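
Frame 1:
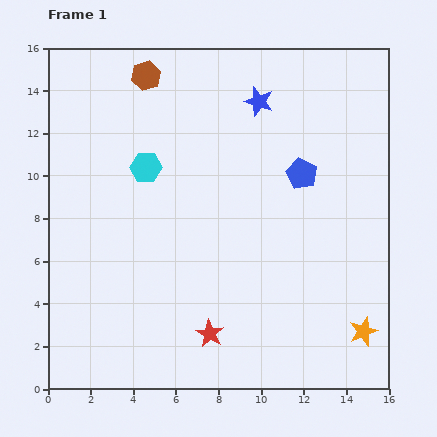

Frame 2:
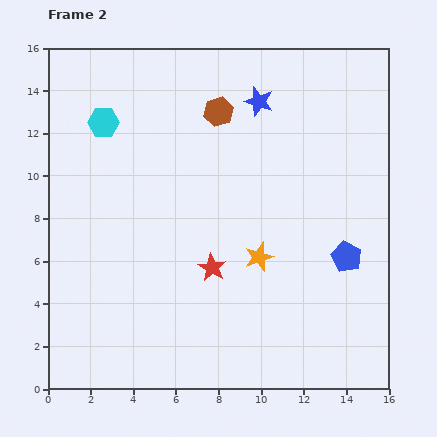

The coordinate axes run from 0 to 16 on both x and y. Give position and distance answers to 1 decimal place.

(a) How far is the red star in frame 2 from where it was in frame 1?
3.1

The red star moved from (7.6, 2.6) to (7.7, 5.7), a distance of √(0.1² + 3.1²) ≈ 3.1.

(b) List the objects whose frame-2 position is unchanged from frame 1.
the blue star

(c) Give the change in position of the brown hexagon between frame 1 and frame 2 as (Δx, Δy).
(3.4, -1.7)

The brown hexagon was at (4.6, 14.7) in frame 1 and (8.0, 13.0) in frame 2.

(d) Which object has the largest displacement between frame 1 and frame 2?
the orange star

(moved 6.0; next 4.4)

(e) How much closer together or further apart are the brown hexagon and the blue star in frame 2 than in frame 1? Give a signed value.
-3.4

Distance in frame 1: 5.4. Distance in frame 2: 2.0.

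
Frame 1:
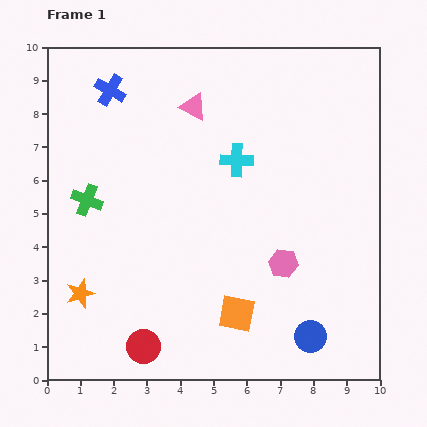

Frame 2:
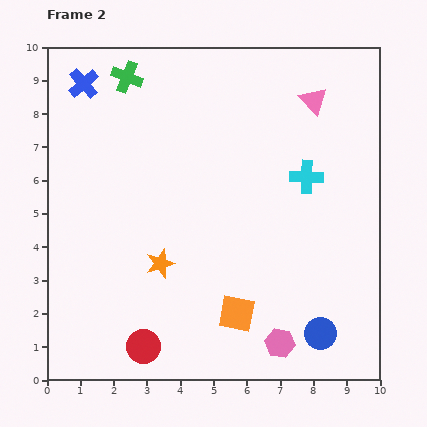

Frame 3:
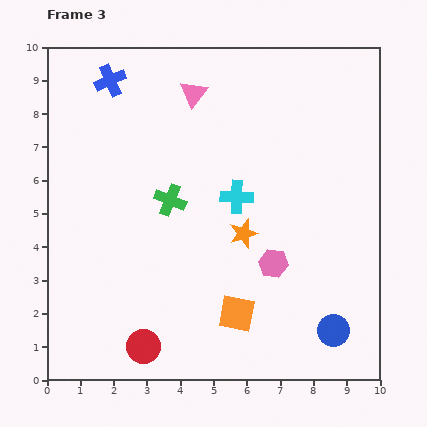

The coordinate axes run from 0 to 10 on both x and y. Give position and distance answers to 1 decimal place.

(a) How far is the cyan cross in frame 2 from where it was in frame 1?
2.2

The cyan cross moved from (5.7, 6.6) to (7.8, 6.1), a distance of √(2.1² + 0.5²) ≈ 2.2.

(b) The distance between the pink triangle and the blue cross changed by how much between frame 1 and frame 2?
+4.4

Distance in frame 1: 2.5. Distance in frame 2: 6.9.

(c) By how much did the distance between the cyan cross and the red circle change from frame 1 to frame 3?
-1.0

Distance in frame 1: 6.3. Distance in frame 3: 5.3.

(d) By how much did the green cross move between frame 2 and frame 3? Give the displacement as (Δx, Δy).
(1.3, -3.7)

The green cross was at (2.4, 9.1) in frame 2 and (3.7, 5.4) in frame 3.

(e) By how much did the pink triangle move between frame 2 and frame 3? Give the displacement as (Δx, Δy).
(-3.6, 0.2)

The pink triangle was at (8.0, 8.4) in frame 2 and (4.4, 8.6) in frame 3.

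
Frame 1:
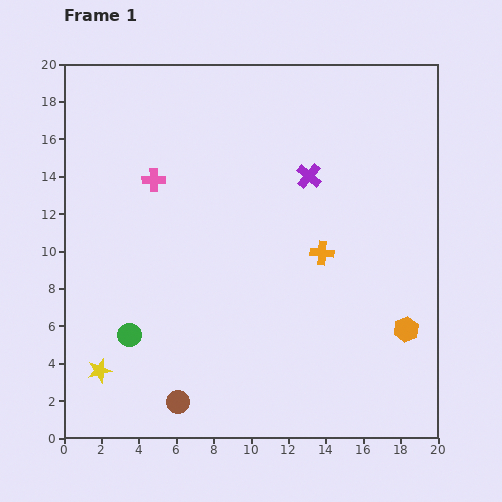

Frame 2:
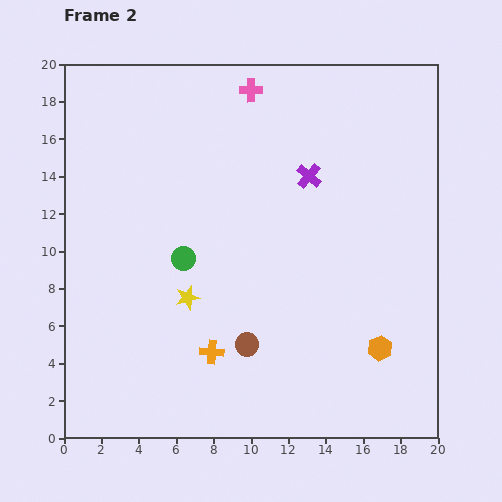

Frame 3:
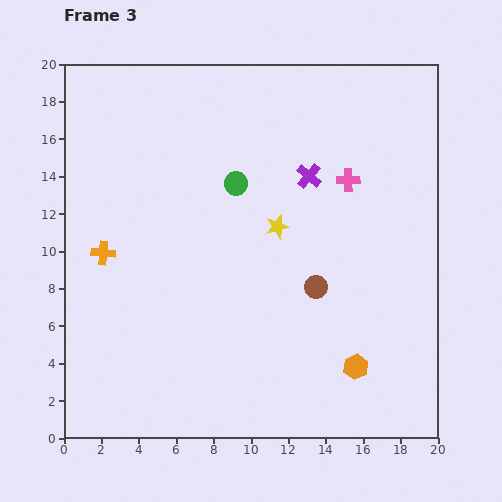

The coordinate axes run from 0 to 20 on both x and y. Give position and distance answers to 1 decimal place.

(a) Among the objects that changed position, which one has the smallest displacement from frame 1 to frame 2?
the orange hexagon

(moved 1.7)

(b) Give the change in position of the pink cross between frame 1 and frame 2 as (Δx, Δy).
(5.2, 4.8)

The pink cross was at (4.8, 13.8) in frame 1 and (10.0, 18.6) in frame 2.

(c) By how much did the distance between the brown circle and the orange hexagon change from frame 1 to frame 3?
-8.0

Distance in frame 1: 12.8. Distance in frame 3: 4.8.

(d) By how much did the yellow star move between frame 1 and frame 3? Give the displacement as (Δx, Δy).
(9.5, 7.7)

The yellow star was at (1.9, 3.6) in frame 1 and (11.4, 11.3) in frame 3.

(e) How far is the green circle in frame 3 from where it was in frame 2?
4.9

The green circle moved from (6.4, 9.6) to (9.2, 13.6), a distance of √(2.8² + 4.0²) ≈ 4.9.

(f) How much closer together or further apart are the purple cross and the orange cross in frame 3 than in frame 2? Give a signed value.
+1.0

Distance in frame 2: 10.7. Distance in frame 3: 11.7.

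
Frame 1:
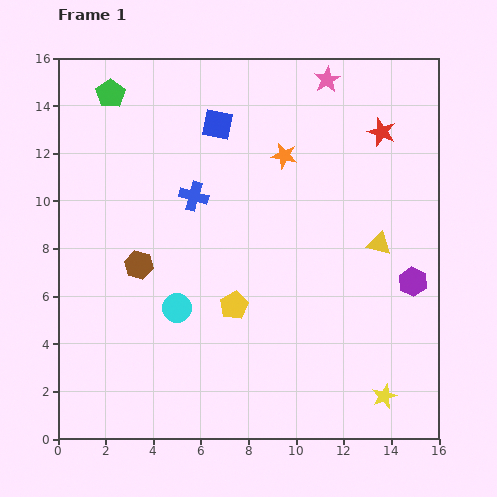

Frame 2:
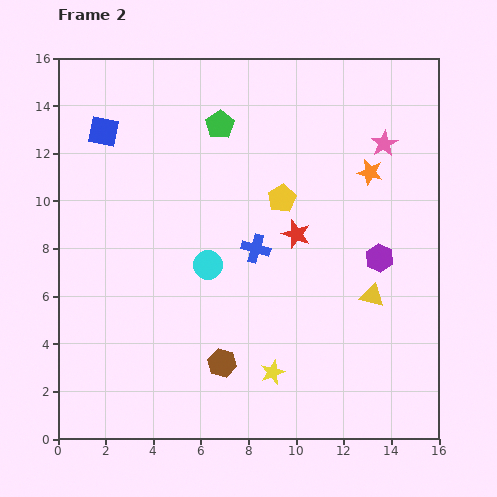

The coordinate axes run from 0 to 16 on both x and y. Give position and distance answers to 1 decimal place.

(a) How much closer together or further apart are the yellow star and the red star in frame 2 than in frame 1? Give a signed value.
-5.2

Distance in frame 1: 11.1. Distance in frame 2: 5.9.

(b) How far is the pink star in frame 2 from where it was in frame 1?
3.6

The pink star moved from (11.3, 15.1) to (13.7, 12.4), a distance of √(2.4² + 2.7²) ≈ 3.6.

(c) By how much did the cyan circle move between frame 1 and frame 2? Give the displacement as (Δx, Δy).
(1.3, 1.8)

The cyan circle was at (5.0, 5.5) in frame 1 and (6.3, 7.3) in frame 2.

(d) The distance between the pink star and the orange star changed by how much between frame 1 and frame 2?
-2.4

Distance in frame 1: 3.7. Distance in frame 2: 1.3.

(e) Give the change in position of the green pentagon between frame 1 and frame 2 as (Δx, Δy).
(4.6, -1.3)

The green pentagon was at (2.2, 14.5) in frame 1 and (6.8, 13.2) in frame 2.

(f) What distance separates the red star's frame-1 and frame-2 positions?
5.6

The red star moved from (13.6, 12.9) to (10.0, 8.6), a distance of √(3.6² + 4.3²) ≈ 5.6.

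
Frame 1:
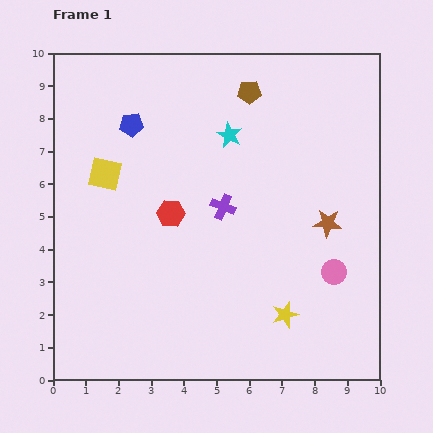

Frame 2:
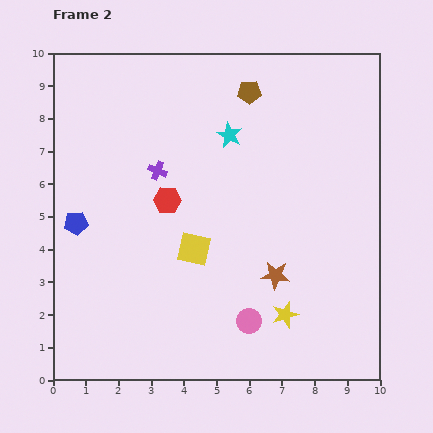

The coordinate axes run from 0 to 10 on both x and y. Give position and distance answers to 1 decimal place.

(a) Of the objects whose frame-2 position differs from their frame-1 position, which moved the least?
the red hexagon

(moved 0.4)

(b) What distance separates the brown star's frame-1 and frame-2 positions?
2.3

The brown star moved from (8.4, 4.8) to (6.8, 3.2), a distance of √(1.6² + 1.6²) ≈ 2.3.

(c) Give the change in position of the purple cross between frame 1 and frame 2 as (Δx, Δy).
(-2.0, 1.1)

The purple cross was at (5.2, 5.3) in frame 1 and (3.2, 6.4) in frame 2.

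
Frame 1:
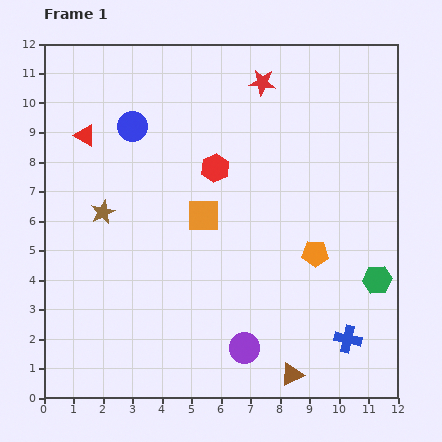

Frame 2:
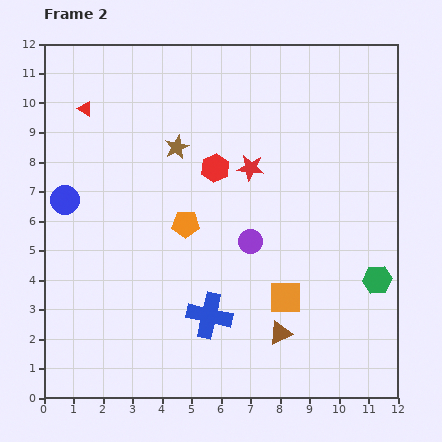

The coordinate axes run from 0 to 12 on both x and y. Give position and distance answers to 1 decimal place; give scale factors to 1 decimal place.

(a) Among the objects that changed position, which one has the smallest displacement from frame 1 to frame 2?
the red triangle

(moved 0.9)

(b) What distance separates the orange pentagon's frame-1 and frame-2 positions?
4.5

The orange pentagon moved from (9.2, 4.9) to (4.8, 5.9), a distance of √(4.4² + 1.0²) ≈ 4.5.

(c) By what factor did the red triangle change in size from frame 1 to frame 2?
0.7×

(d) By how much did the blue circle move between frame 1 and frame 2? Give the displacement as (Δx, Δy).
(-2.3, -2.5)

The blue circle was at (3.0, 9.2) in frame 1 and (0.7, 6.7) in frame 2.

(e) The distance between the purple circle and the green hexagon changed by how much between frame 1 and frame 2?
-0.6

Distance in frame 1: 5.1. Distance in frame 2: 4.5.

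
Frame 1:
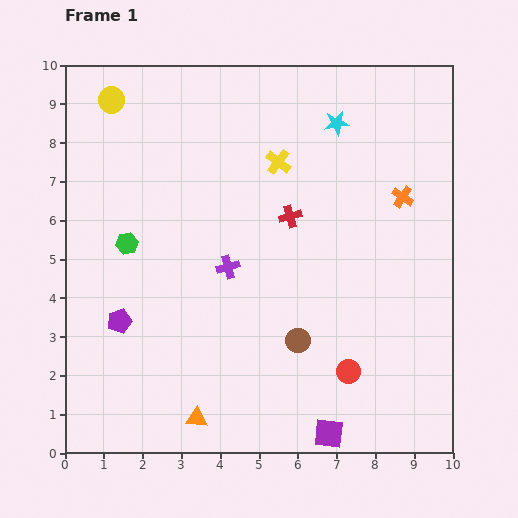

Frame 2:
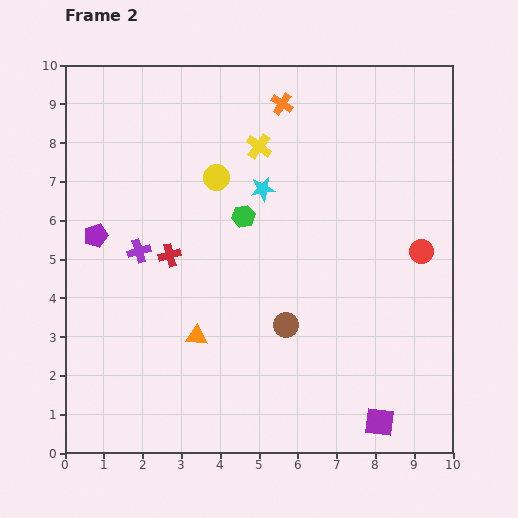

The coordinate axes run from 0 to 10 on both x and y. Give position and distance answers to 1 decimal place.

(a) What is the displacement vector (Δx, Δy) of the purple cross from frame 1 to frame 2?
(-2.3, 0.4)

The purple cross was at (4.2, 4.8) in frame 1 and (1.9, 5.2) in frame 2.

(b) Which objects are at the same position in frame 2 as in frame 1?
none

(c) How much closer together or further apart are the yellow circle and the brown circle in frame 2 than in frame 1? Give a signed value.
-3.6

Distance in frame 1: 7.8. Distance in frame 2: 4.2.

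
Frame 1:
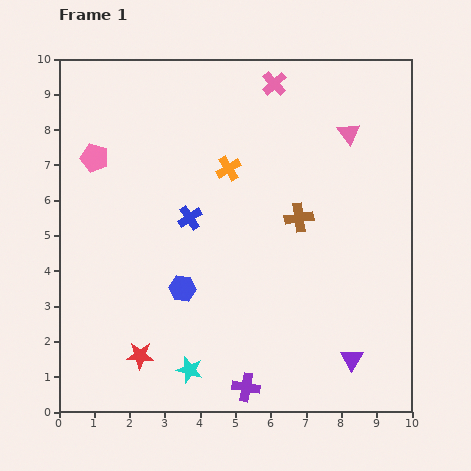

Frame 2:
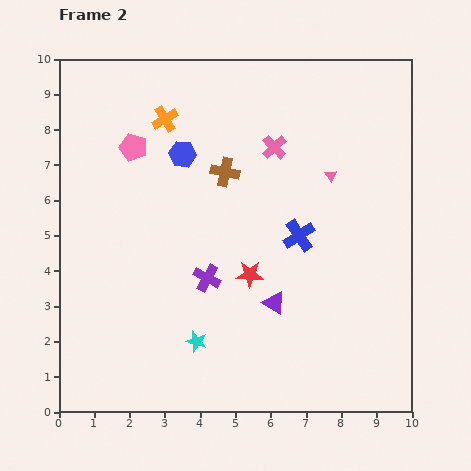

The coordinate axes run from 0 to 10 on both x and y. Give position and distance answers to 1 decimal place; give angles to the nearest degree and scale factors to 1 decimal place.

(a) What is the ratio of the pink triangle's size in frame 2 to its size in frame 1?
0.6×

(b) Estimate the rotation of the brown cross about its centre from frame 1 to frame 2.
19° clockwise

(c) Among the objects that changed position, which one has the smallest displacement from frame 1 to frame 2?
the cyan star

(moved 0.8)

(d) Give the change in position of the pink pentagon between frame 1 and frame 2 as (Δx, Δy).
(1.1, 0.3)

The pink pentagon was at (1.0, 7.2) in frame 1 and (2.1, 7.5) in frame 2.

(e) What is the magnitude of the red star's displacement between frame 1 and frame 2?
3.9

The red star moved from (2.3, 1.6) to (5.4, 3.9), a distance of √(3.1² + 2.3²) ≈ 3.9.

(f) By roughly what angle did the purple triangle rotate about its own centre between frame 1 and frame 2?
30° counter-clockwise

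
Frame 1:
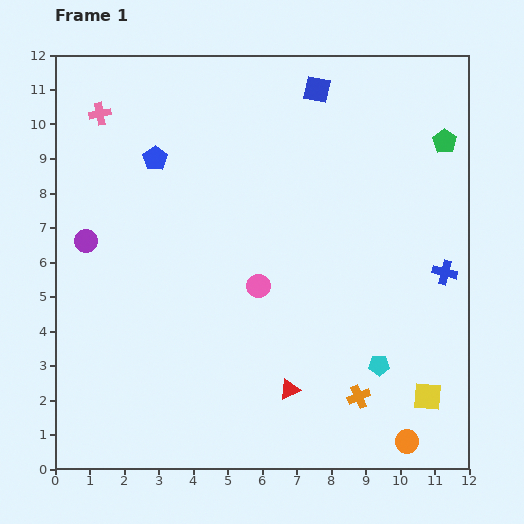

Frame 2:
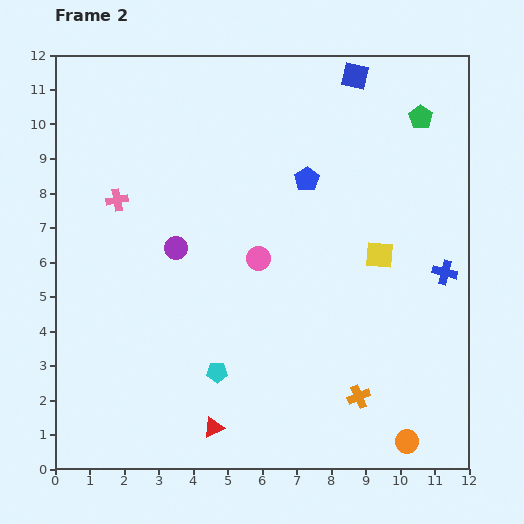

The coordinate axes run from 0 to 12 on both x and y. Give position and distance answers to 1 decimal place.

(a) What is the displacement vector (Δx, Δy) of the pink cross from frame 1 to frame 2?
(0.5, -2.5)

The pink cross was at (1.3, 10.3) in frame 1 and (1.8, 7.8) in frame 2.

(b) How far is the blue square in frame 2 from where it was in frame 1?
1.2

The blue square moved from (7.6, 11.0) to (8.7, 11.4), a distance of √(1.1² + 0.4²) ≈ 1.2.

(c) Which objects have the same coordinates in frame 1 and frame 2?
the orange cross, the blue cross, the orange circle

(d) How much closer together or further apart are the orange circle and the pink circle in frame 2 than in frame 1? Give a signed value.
+0.6

Distance in frame 1: 6.2. Distance in frame 2: 6.8.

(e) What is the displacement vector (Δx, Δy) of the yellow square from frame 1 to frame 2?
(-1.4, 4.1)

The yellow square was at (10.8, 2.1) in frame 1 and (9.4, 6.2) in frame 2.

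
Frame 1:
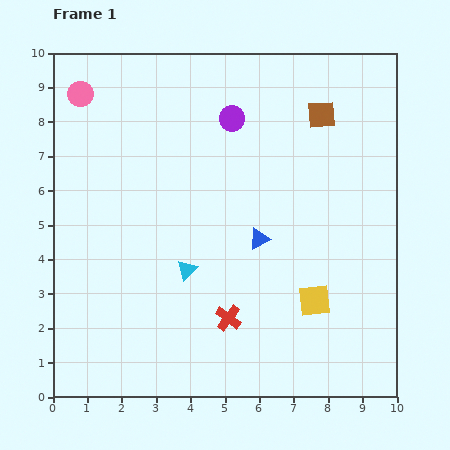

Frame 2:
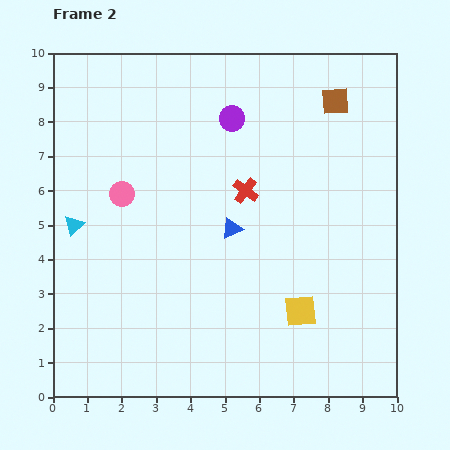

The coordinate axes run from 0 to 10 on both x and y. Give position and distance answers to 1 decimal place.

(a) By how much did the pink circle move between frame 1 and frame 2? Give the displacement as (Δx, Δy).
(1.2, -2.9)

The pink circle was at (0.8, 8.8) in frame 1 and (2.0, 5.9) in frame 2.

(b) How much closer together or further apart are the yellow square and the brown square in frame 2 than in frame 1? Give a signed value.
+0.8

Distance in frame 1: 5.4. Distance in frame 2: 6.2.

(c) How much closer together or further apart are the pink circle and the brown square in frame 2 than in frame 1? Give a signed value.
-0.2

Distance in frame 1: 7.0. Distance in frame 2: 6.8.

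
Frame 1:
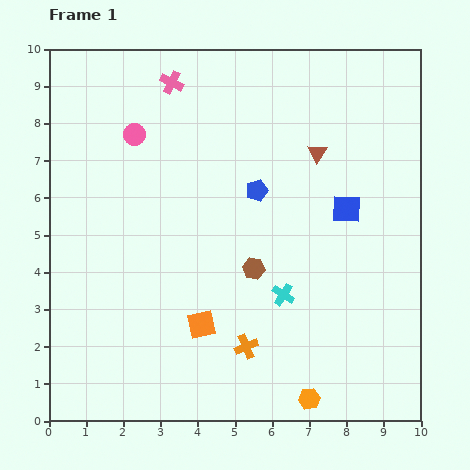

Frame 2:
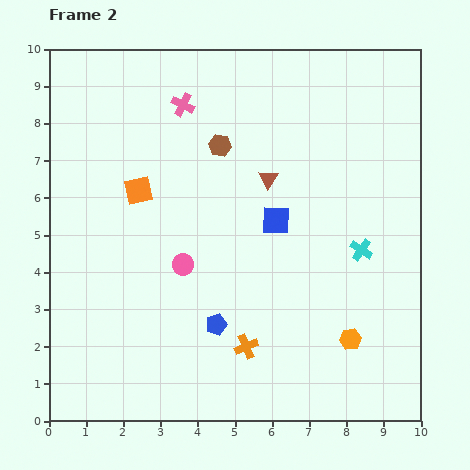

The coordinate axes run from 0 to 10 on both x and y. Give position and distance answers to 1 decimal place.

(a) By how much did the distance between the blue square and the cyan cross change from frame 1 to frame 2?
-0.5

Distance in frame 1: 2.9. Distance in frame 2: 2.4.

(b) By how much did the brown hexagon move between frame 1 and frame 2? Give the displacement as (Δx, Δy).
(-0.9, 3.3)

The brown hexagon was at (5.5, 4.1) in frame 1 and (4.6, 7.4) in frame 2.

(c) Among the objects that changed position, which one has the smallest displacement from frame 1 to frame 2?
the pink cross

(moved 0.7)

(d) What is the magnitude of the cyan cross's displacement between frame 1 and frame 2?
2.4

The cyan cross moved from (6.3, 3.4) to (8.4, 4.6), a distance of √(2.1² + 1.2²) ≈ 2.4.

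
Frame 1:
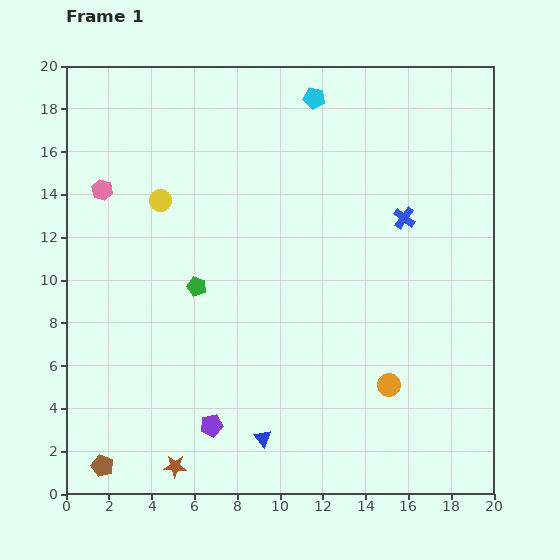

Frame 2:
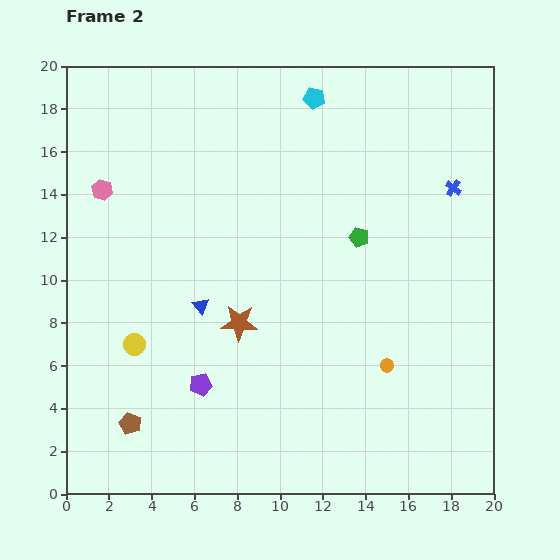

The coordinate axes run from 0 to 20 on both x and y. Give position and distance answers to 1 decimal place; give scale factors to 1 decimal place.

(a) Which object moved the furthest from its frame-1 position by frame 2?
the green pentagon

(moved 7.9; next 7.3)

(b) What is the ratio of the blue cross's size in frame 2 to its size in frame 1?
0.7×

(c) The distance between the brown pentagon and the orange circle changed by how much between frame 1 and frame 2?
-1.6

Distance in frame 1: 13.9. Distance in frame 2: 12.3.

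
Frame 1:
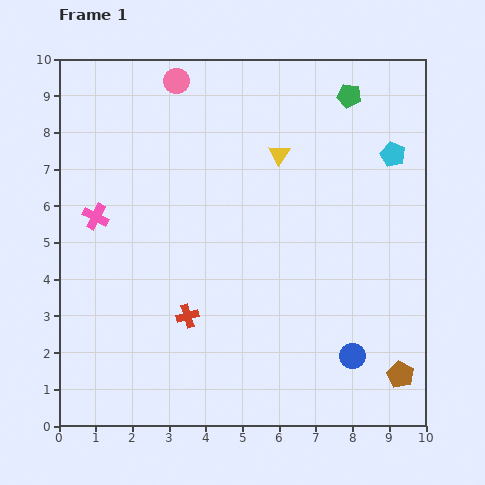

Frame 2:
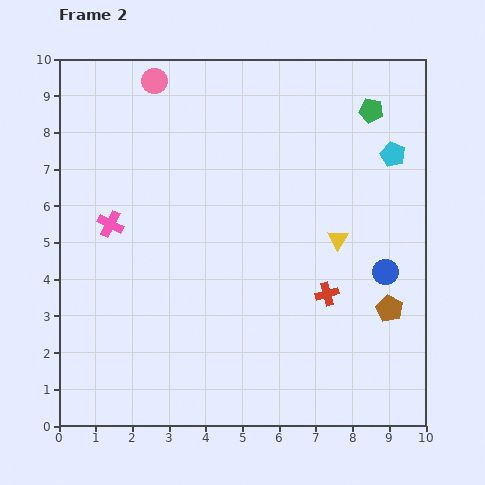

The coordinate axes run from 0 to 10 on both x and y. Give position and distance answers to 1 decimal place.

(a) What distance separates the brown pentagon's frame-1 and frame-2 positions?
1.8

The brown pentagon moved from (9.3, 1.4) to (9.0, 3.2), a distance of √(0.3² + 1.8²) ≈ 1.8.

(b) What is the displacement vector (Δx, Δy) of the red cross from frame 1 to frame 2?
(3.8, 0.6)

The red cross was at (3.5, 3.0) in frame 1 and (7.3, 3.6) in frame 2.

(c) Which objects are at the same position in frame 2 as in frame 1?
the cyan pentagon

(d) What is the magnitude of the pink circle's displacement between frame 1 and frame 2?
0.6

The pink circle moved from (3.2, 9.4) to (2.6, 9.4), a distance of √(0.6² + 0.0²) ≈ 0.6.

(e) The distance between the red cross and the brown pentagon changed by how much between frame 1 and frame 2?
-4.3

Distance in frame 1: 6.0. Distance in frame 2: 1.7.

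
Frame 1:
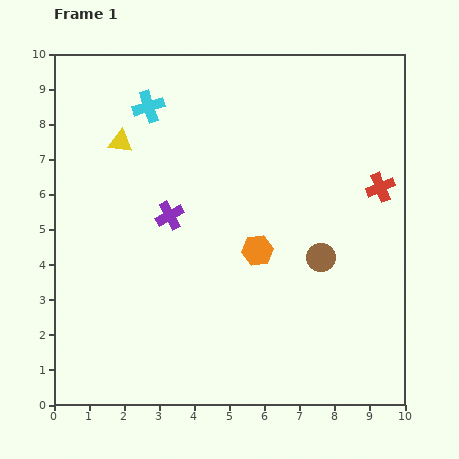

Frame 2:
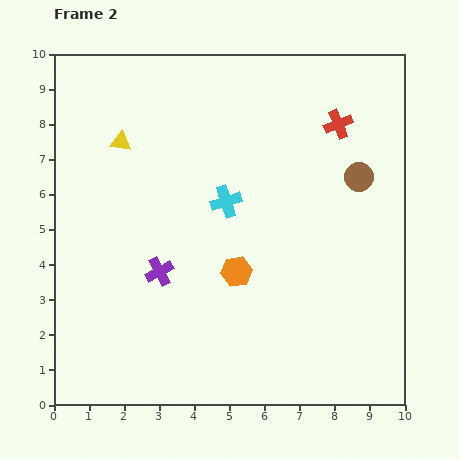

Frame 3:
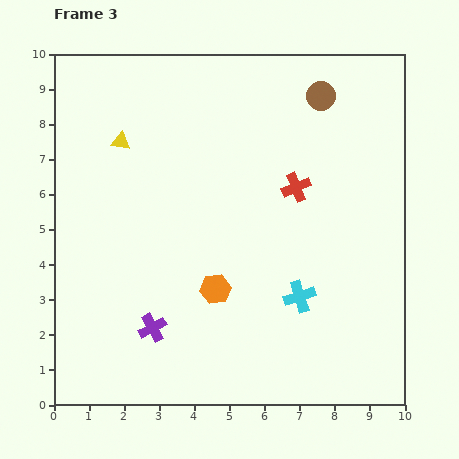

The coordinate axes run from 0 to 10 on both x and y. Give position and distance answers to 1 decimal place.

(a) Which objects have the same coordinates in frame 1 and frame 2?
the yellow triangle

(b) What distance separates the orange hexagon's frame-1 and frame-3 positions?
1.6

The orange hexagon moved from (5.8, 4.4) to (4.6, 3.3), a distance of √(1.2² + 1.1²) ≈ 1.6.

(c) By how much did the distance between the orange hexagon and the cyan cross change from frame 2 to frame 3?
+0.4

Distance in frame 2: 2.0. Distance in frame 3: 2.4.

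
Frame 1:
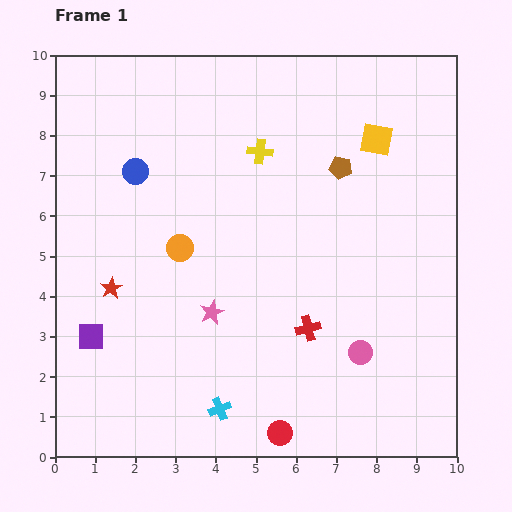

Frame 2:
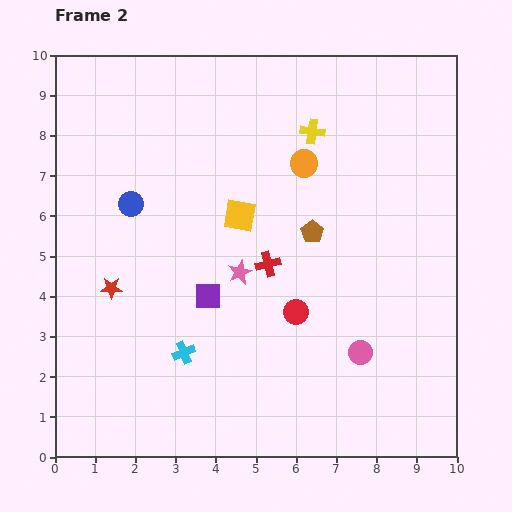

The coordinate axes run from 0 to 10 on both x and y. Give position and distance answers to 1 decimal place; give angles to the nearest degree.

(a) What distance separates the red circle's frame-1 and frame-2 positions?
3.0

The red circle moved from (5.6, 0.6) to (6.0, 3.6), a distance of √(0.4² + 3.0²) ≈ 3.0.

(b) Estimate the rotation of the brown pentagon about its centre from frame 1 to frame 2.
26° clockwise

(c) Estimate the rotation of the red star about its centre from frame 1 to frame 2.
31° clockwise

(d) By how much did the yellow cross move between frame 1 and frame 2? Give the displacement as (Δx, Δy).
(1.3, 0.5)

The yellow cross was at (5.1, 7.6) in frame 1 and (6.4, 8.1) in frame 2.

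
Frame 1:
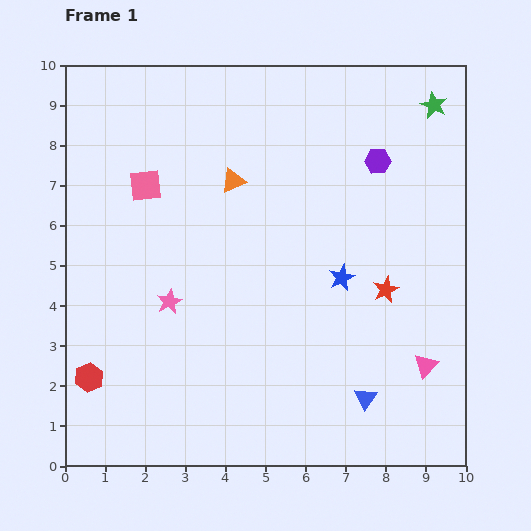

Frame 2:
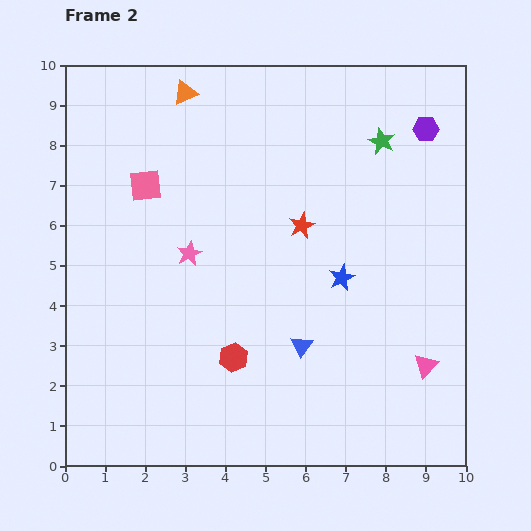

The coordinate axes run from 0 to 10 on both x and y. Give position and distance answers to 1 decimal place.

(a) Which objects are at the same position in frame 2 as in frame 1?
the pink triangle, the pink square, the blue star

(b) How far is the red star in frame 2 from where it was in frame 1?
2.6

The red star moved from (8.0, 4.4) to (5.9, 6.0), a distance of √(2.1² + 1.6²) ≈ 2.6.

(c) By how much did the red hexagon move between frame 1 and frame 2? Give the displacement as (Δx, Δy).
(3.6, 0.5)

The red hexagon was at (0.6, 2.2) in frame 1 and (4.2, 2.7) in frame 2.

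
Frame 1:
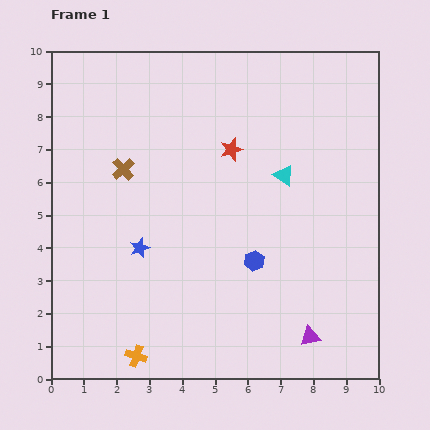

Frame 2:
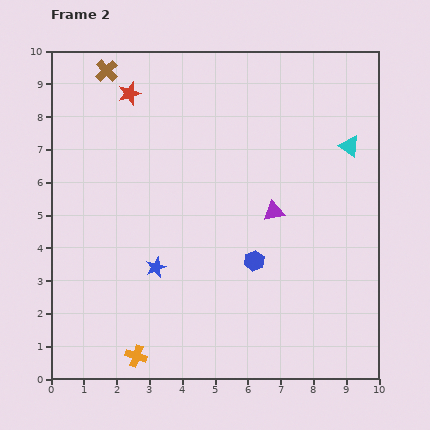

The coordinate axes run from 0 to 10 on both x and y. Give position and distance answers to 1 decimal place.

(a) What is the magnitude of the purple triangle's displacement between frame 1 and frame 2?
4.0

The purple triangle moved from (7.9, 1.3) to (6.8, 5.1), a distance of √(1.1² + 3.8²) ≈ 4.0.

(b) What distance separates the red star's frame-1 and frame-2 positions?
3.5

The red star moved from (5.5, 7.0) to (2.4, 8.7), a distance of √(3.1² + 1.7²) ≈ 3.5.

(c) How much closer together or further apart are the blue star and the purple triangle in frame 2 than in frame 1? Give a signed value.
-1.9

Distance in frame 1: 5.9. Distance in frame 2: 4.0.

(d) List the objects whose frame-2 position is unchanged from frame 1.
the blue hexagon, the orange cross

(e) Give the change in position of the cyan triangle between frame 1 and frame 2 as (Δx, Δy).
(2.0, 0.9)

The cyan triangle was at (7.1, 6.2) in frame 1 and (9.1, 7.1) in frame 2.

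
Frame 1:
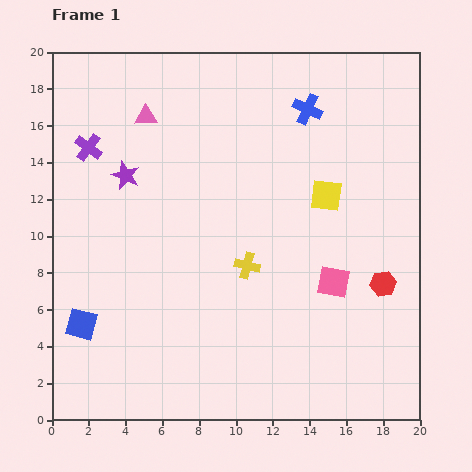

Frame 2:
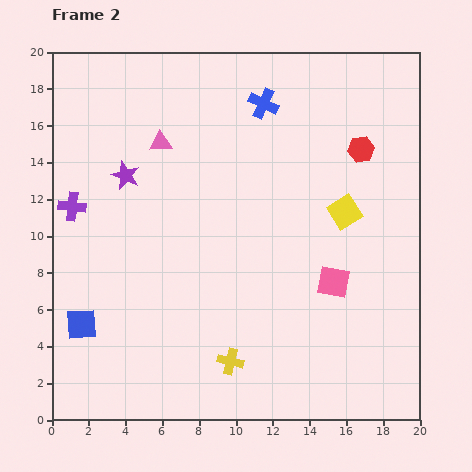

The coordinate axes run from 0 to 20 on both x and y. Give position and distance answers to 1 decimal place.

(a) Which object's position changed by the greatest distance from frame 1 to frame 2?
the red hexagon

(moved 7.4; next 5.3)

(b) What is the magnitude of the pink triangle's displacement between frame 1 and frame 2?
1.6

The pink triangle moved from (5.1, 16.5) to (5.9, 15.1), a distance of √(0.8² + 1.4²) ≈ 1.6.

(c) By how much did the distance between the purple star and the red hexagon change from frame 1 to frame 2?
-2.3

Distance in frame 1: 15.2. Distance in frame 2: 12.9.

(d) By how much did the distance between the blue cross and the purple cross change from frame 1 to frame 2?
-0.3

Distance in frame 1: 12.1. Distance in frame 2: 11.8.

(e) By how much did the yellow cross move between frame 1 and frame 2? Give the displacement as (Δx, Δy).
(-0.9, -5.2)

The yellow cross was at (10.6, 8.4) in frame 1 and (9.7, 3.2) in frame 2.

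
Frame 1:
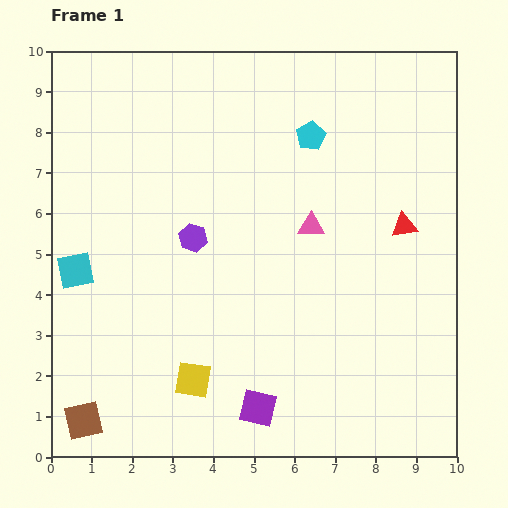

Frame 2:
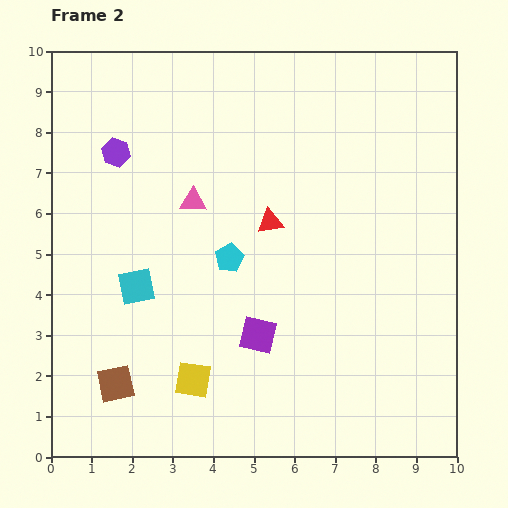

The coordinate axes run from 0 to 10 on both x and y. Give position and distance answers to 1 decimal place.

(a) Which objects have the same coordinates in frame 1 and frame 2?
the yellow square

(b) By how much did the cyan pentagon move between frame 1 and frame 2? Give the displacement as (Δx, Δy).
(-2.0, -3.0)

The cyan pentagon was at (6.4, 7.9) in frame 1 and (4.4, 4.9) in frame 2.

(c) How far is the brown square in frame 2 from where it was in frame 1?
1.2

The brown square moved from (0.8, 0.9) to (1.6, 1.8), a distance of √(0.8² + 0.9²) ≈ 1.2.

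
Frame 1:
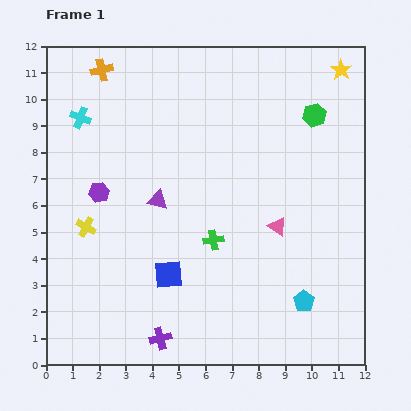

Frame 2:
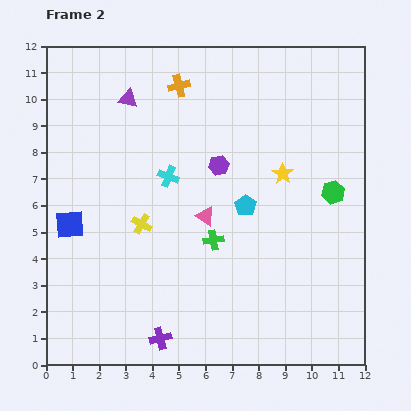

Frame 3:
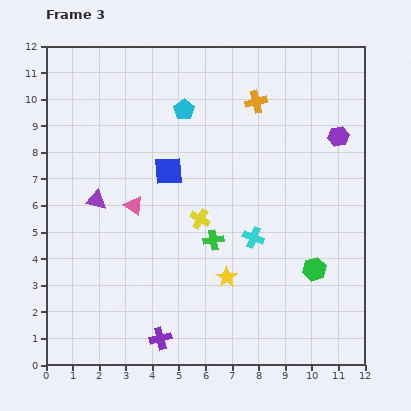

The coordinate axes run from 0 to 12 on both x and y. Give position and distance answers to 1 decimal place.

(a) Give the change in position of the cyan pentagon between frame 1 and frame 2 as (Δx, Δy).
(-2.2, 3.6)

The cyan pentagon was at (9.7, 2.4) in frame 1 and (7.5, 6.0) in frame 2.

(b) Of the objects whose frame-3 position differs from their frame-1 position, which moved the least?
the purple triangle

(moved 2.3)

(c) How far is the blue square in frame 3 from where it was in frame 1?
3.9

The blue square moved from (4.6, 3.4) to (4.6, 7.3), a distance of √(0.0² + 3.9²) ≈ 3.9.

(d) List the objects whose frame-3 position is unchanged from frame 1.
the green cross, the purple cross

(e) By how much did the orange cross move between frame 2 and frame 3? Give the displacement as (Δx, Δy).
(2.9, -0.6)

The orange cross was at (5.0, 10.5) in frame 2 and (7.9, 9.9) in frame 3.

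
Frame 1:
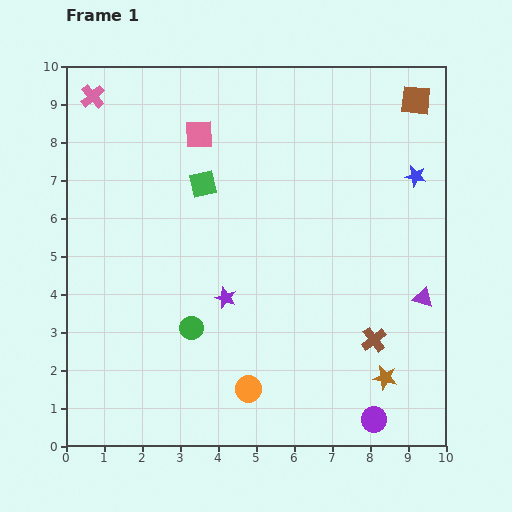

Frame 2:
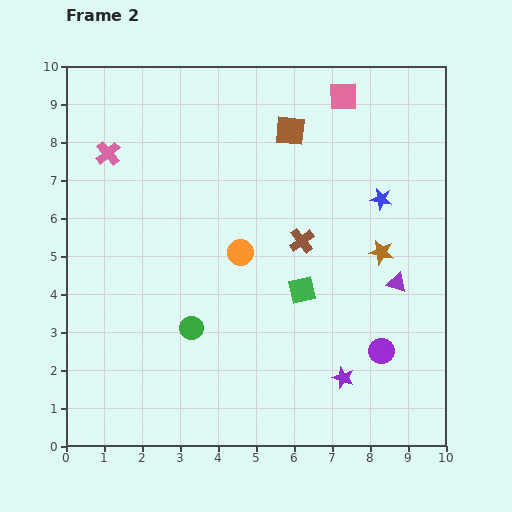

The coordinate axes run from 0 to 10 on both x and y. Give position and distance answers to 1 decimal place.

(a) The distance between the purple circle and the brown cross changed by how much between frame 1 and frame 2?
+1.5

Distance in frame 1: 2.1. Distance in frame 2: 3.6.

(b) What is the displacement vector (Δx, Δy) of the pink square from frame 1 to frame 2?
(3.8, 1.0)

The pink square was at (3.5, 8.2) in frame 1 and (7.3, 9.2) in frame 2.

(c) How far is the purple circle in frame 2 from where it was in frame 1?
1.8

The purple circle moved from (8.1, 0.7) to (8.3, 2.5), a distance of √(0.2² + 1.8²) ≈ 1.8.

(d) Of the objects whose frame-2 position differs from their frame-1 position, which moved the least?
the purple triangle

(moved 0.8)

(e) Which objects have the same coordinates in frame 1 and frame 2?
the green circle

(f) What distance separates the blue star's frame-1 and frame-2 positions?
1.1

The blue star moved from (9.2, 7.1) to (8.3, 6.5), a distance of √(0.9² + 0.6²) ≈ 1.1.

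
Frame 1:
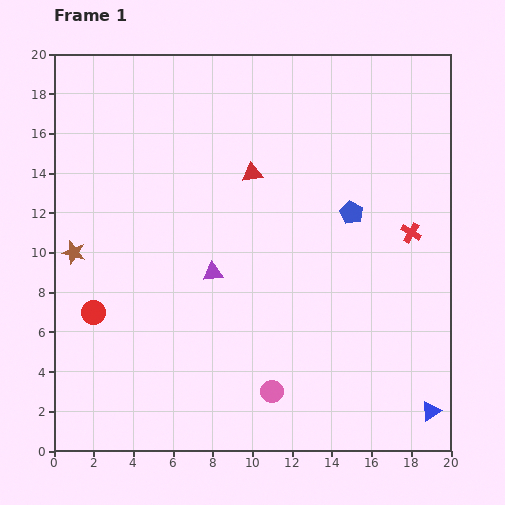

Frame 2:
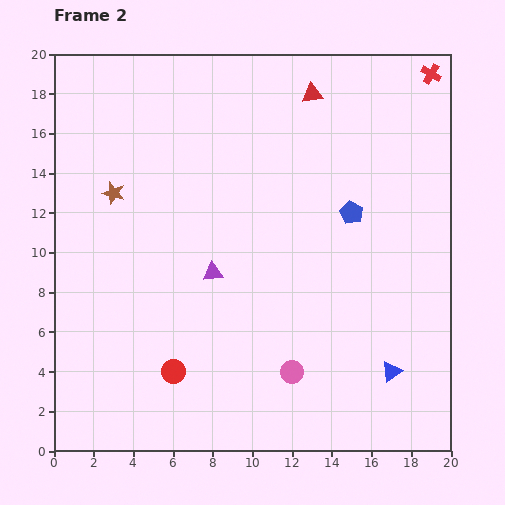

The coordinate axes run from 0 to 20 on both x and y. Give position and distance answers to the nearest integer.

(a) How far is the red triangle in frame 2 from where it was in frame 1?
5

The red triangle moved from (10, 14) to (13, 18), a distance of √(3² + 4²) ≈ 5.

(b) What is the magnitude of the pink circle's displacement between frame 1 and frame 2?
1

The pink circle moved from (11, 3) to (12, 4), a distance of √(1² + 1²) ≈ 1.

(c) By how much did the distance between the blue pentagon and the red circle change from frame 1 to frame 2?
-2

Distance in frame 1: 14. Distance in frame 2: 12.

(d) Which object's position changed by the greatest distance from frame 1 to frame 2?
the red cross

(moved 8; next 5)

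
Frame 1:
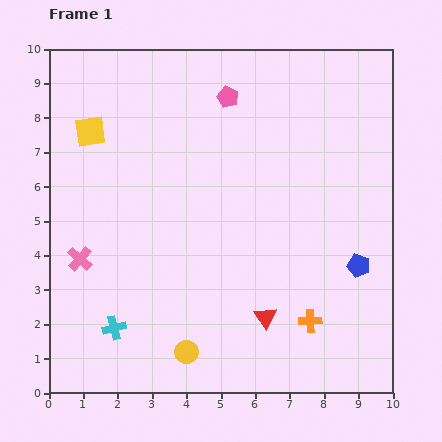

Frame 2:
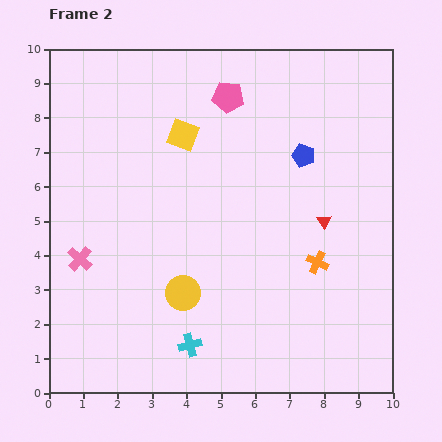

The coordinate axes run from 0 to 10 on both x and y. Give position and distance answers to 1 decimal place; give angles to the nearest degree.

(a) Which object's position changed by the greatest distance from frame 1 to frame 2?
the blue pentagon

(moved 3.6; next 3.3)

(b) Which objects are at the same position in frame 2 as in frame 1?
the pink cross, the pink pentagon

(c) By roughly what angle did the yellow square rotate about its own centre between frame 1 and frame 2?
28° clockwise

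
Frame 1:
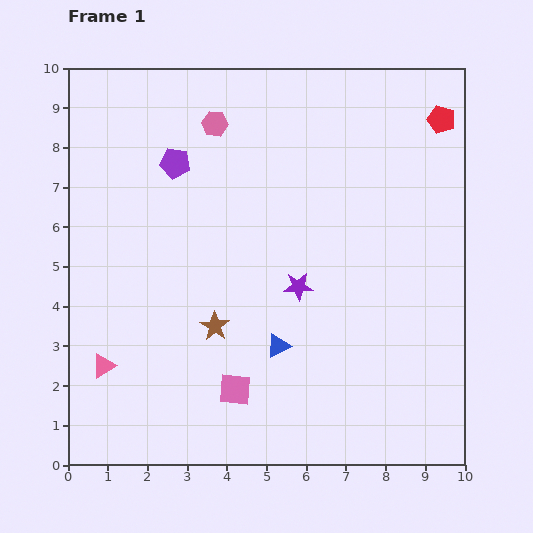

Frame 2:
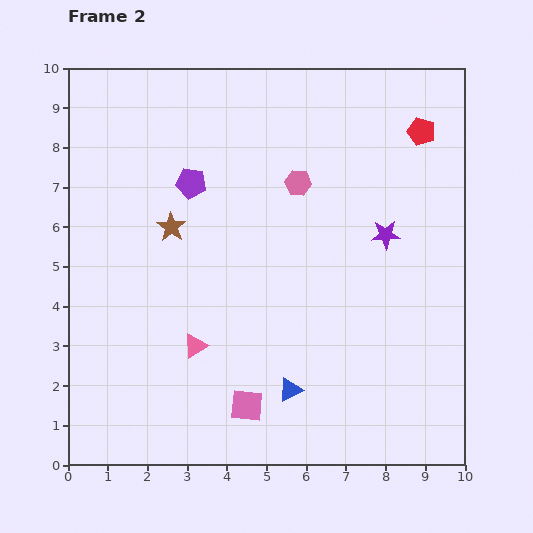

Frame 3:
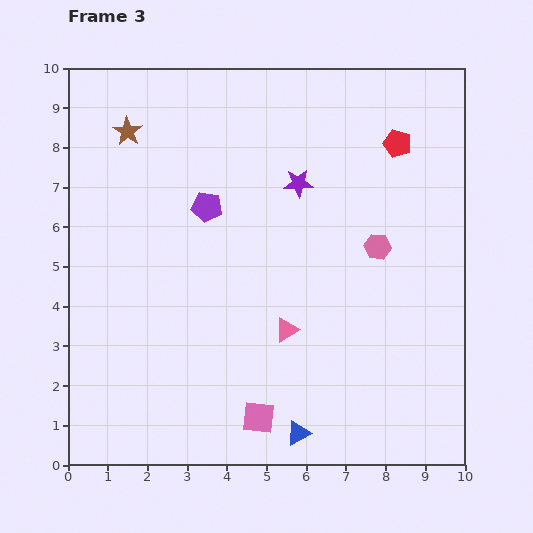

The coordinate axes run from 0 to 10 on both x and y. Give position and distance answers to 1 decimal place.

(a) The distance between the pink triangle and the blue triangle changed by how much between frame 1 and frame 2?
-1.8

Distance in frame 1: 4.4. Distance in frame 2: 2.6.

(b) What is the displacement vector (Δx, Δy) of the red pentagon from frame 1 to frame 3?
(-1.1, -0.6)

The red pentagon was at (9.4, 8.7) in frame 1 and (8.3, 8.1) in frame 3.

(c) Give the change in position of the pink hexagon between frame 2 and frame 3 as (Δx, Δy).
(2.0, -1.6)

The pink hexagon was at (5.8, 7.1) in frame 2 and (7.8, 5.5) in frame 3.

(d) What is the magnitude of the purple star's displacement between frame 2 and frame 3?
2.6

The purple star moved from (8.0, 5.8) to (5.8, 7.1), a distance of √(2.2² + 1.3²) ≈ 2.6.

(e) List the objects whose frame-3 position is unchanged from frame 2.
none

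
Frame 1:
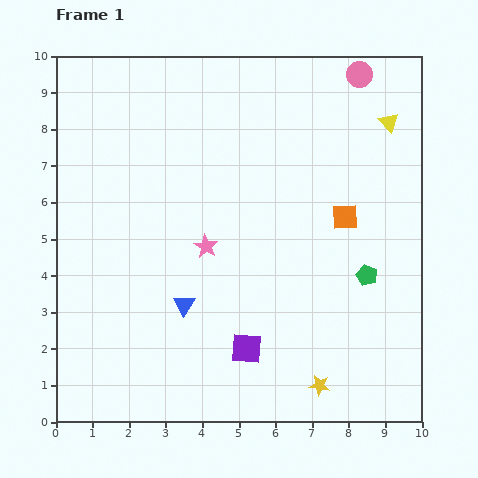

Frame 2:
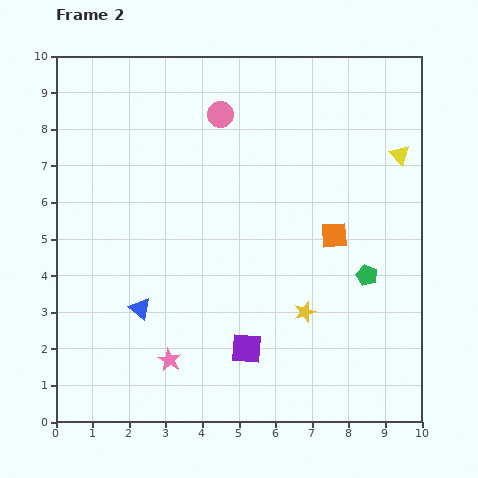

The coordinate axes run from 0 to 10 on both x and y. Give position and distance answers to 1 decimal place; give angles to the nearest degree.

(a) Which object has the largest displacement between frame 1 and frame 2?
the pink circle

(moved 4.0; next 3.3)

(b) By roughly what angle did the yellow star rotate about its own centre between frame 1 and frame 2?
27° counter-clockwise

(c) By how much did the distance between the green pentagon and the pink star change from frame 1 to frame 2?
+1.4

Distance in frame 1: 4.5. Distance in frame 2: 5.9.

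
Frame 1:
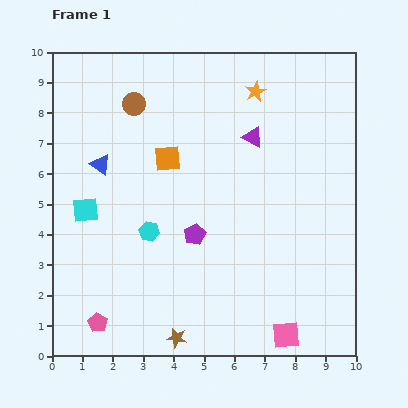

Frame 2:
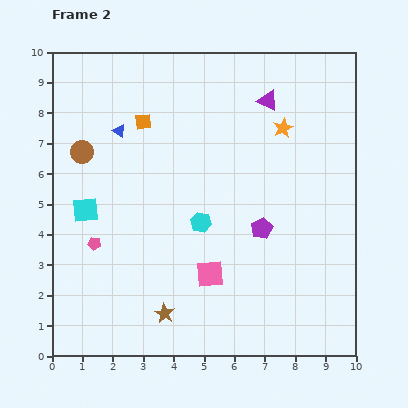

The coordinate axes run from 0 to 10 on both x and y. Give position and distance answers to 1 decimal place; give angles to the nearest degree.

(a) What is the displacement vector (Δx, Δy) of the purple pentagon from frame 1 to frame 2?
(2.2, 0.2)

The purple pentagon was at (4.7, 4.0) in frame 1 and (6.9, 4.2) in frame 2.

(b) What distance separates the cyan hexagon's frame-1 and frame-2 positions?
1.7

The cyan hexagon moved from (3.2, 4.1) to (4.9, 4.4), a distance of √(1.7² + 0.3²) ≈ 1.7.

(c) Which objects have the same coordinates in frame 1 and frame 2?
the cyan square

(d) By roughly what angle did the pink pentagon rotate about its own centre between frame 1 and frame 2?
19° counter-clockwise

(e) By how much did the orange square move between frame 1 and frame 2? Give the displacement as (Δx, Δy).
(-0.8, 1.2)

The orange square was at (3.8, 6.5) in frame 1 and (3.0, 7.7) in frame 2.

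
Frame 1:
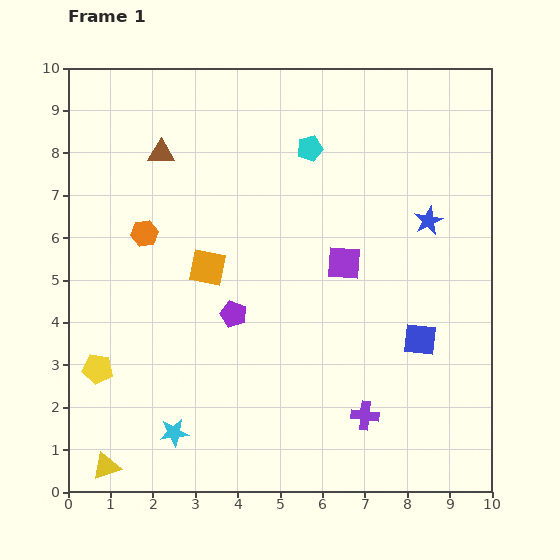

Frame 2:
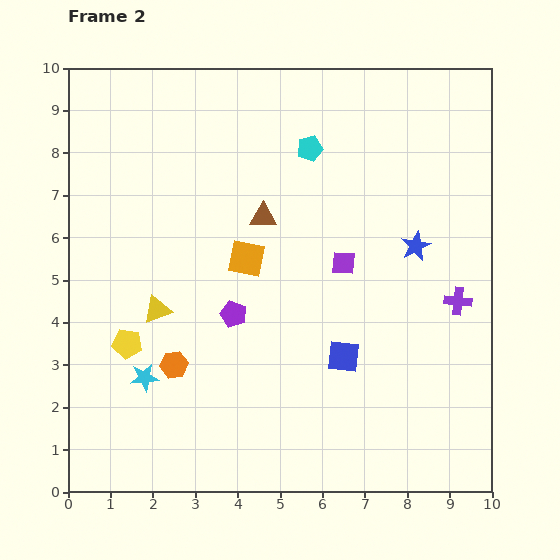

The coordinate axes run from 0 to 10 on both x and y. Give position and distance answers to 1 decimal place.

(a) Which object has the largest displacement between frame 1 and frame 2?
the yellow triangle

(moved 3.9; next 3.5)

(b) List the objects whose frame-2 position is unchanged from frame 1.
the cyan pentagon, the purple square, the purple pentagon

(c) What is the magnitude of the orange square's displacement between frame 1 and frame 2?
0.9

The orange square moved from (3.3, 5.3) to (4.2, 5.5), a distance of √(0.9² + 0.2²) ≈ 0.9.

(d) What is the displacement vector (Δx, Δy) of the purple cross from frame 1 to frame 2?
(2.2, 2.7)

The purple cross was at (7.0, 1.8) in frame 1 and (9.2, 4.5) in frame 2.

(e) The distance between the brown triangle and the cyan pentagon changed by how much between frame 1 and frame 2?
-1.6

Distance in frame 1: 3.5. Distance in frame 2: 1.9.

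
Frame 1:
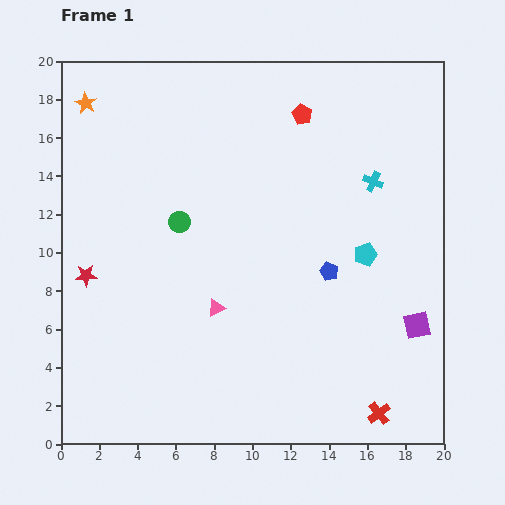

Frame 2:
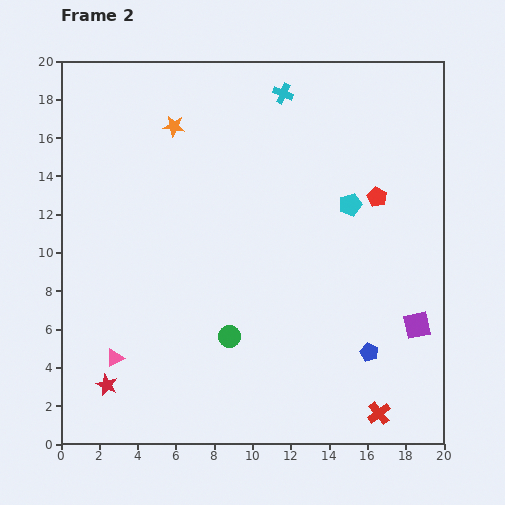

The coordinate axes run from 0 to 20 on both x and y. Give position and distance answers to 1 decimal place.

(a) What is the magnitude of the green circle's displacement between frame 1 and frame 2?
6.5

The green circle moved from (6.2, 11.6) to (8.8, 5.6), a distance of √(2.6² + 6.0²) ≈ 6.5.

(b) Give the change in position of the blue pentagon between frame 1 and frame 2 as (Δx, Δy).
(2.1, -4.2)

The blue pentagon was at (14.0, 9.0) in frame 1 and (16.1, 4.8) in frame 2.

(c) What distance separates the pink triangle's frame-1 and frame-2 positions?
5.9

The pink triangle moved from (8.1, 7.1) to (2.8, 4.5), a distance of √(5.3² + 2.6²) ≈ 5.9.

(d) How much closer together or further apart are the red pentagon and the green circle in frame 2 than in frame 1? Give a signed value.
+2.1

Distance in frame 1: 8.5. Distance in frame 2: 10.6.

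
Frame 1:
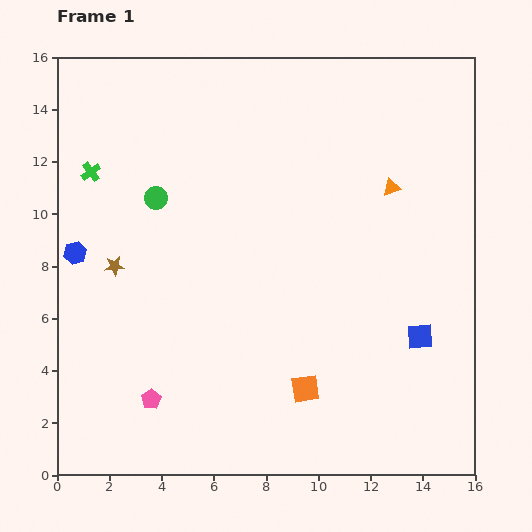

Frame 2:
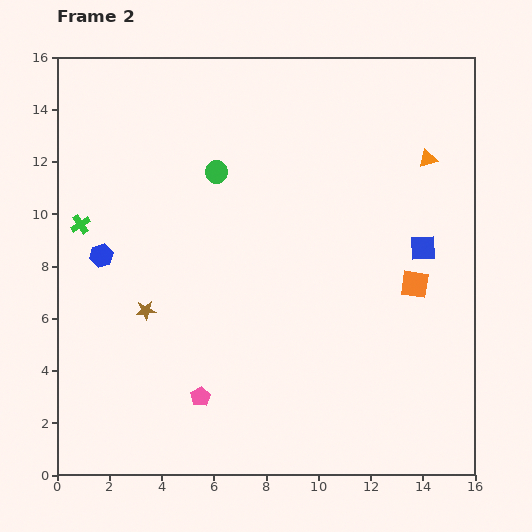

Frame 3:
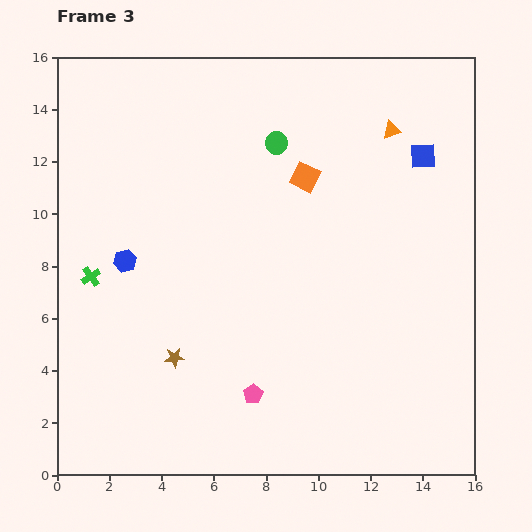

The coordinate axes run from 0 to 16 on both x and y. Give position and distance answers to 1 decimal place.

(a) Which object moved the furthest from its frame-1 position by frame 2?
the orange square

(moved 5.8; next 3.4)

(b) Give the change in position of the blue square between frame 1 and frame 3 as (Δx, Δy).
(0.1, 6.9)

The blue square was at (13.9, 5.3) in frame 1 and (14.0, 12.2) in frame 3.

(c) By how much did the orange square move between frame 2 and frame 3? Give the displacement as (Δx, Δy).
(-4.2, 4.1)

The orange square was at (13.7, 7.3) in frame 2 and (9.5, 11.4) in frame 3.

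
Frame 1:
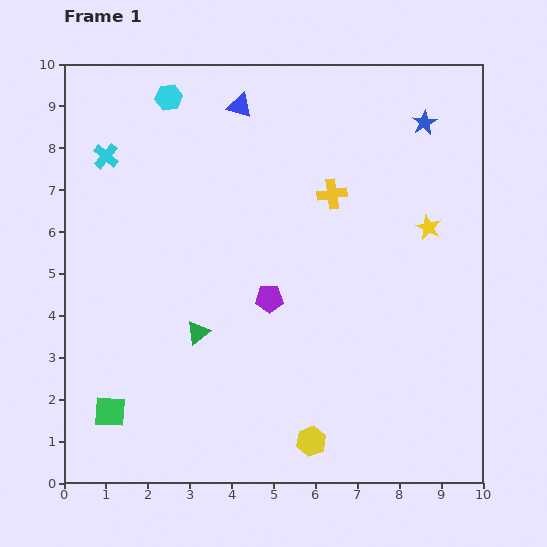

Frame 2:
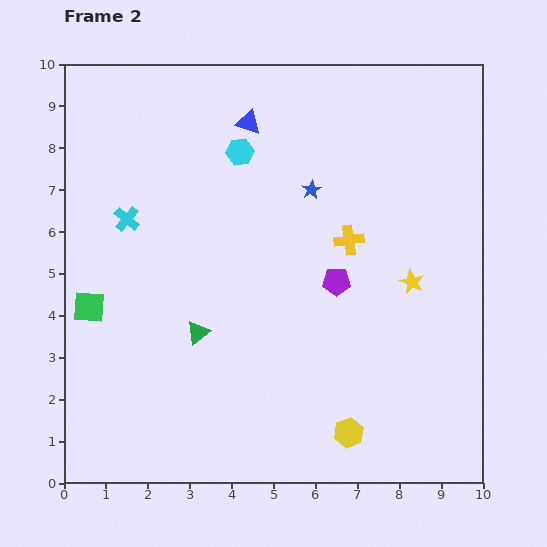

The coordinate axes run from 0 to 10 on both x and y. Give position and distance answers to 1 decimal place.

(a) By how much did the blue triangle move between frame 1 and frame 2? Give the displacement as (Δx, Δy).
(0.2, -0.4)

The blue triangle was at (4.2, 9.0) in frame 1 and (4.4, 8.6) in frame 2.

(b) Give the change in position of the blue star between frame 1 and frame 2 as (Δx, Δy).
(-2.7, -1.6)

The blue star was at (8.6, 8.6) in frame 1 and (5.9, 7.0) in frame 2.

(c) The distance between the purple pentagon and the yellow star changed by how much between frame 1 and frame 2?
-2.4

Distance in frame 1: 4.2. Distance in frame 2: 1.8.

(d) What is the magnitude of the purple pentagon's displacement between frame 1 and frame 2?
1.6

The purple pentagon moved from (4.9, 4.4) to (6.5, 4.8), a distance of √(1.6² + 0.4²) ≈ 1.6.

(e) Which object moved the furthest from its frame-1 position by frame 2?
the blue star

(moved 3.1; next 2.5)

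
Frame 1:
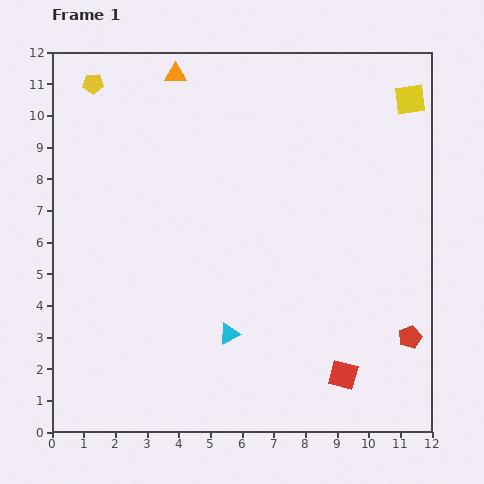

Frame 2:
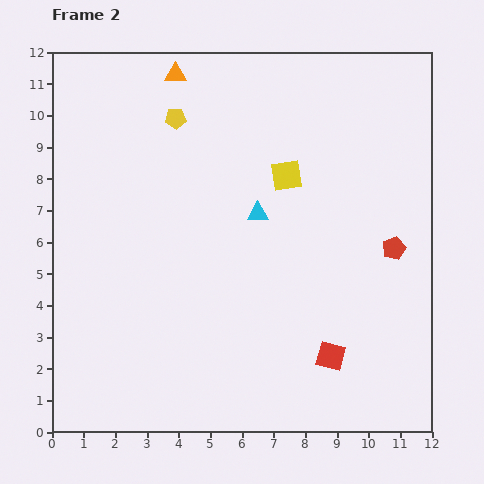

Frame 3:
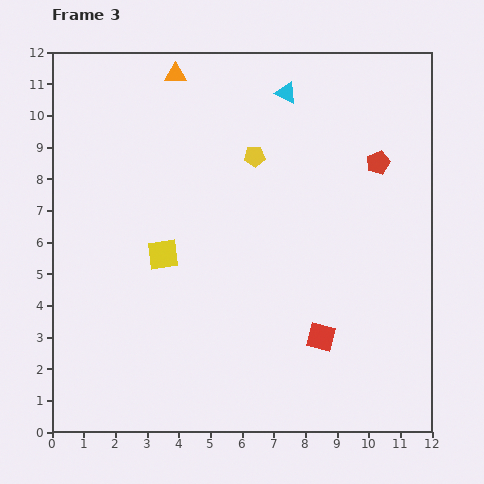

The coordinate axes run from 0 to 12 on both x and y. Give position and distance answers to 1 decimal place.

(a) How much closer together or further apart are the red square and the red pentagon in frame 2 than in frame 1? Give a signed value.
+1.5

Distance in frame 1: 2.4. Distance in frame 2: 3.9.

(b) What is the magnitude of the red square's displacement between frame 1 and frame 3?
1.4

The red square moved from (9.2, 1.8) to (8.5, 3.0), a distance of √(0.7² + 1.2²) ≈ 1.4.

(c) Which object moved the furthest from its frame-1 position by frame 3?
the yellow square

(moved 9.2; next 7.8)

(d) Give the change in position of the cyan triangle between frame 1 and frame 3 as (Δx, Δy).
(1.8, 7.6)

The cyan triangle was at (5.6, 3.1) in frame 1 and (7.4, 10.7) in frame 3.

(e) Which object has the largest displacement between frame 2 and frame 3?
the yellow square

(moved 4.6; next 3.9)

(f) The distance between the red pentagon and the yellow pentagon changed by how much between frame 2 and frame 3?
-4.1

Distance in frame 2: 8.0. Distance in frame 3: 3.9.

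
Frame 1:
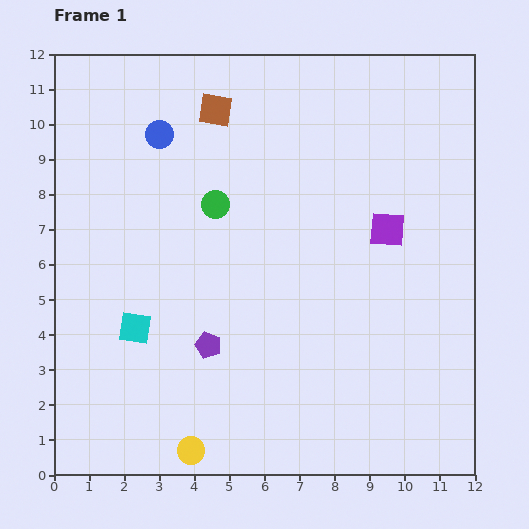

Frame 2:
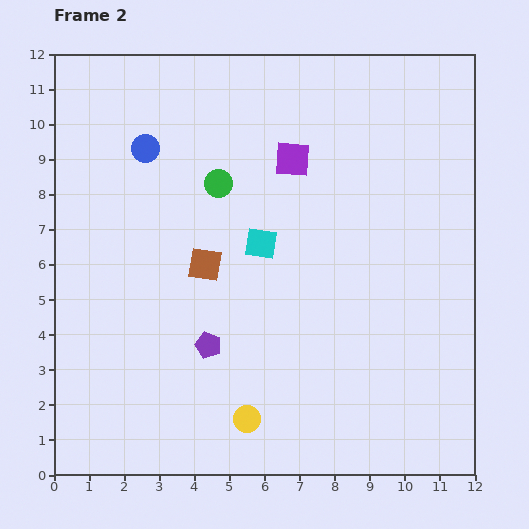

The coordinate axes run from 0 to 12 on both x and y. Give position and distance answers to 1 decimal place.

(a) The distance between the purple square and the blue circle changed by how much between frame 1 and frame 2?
-2.8

Distance in frame 1: 7.0. Distance in frame 2: 4.2.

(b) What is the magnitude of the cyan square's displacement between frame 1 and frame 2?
4.3

The cyan square moved from (2.3, 4.2) to (5.9, 6.6), a distance of √(3.6² + 2.4²) ≈ 4.3.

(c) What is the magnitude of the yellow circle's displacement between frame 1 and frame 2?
1.8

The yellow circle moved from (3.9, 0.7) to (5.5, 1.6), a distance of √(1.6² + 0.9²) ≈ 1.8.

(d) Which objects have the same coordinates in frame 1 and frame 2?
the purple pentagon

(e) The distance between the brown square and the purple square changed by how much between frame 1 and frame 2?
-2.1

Distance in frame 1: 6.0. Distance in frame 2: 3.9.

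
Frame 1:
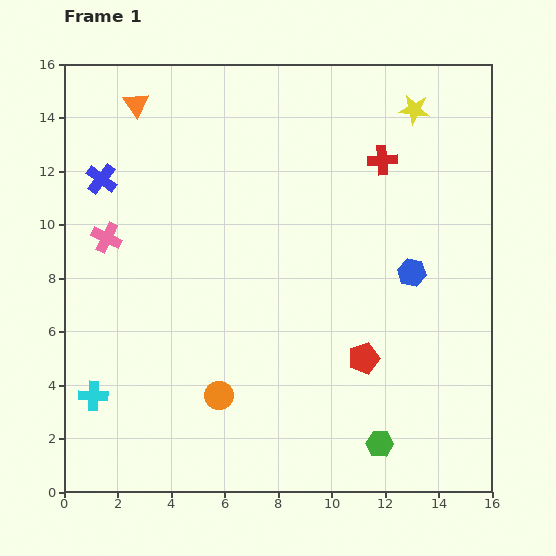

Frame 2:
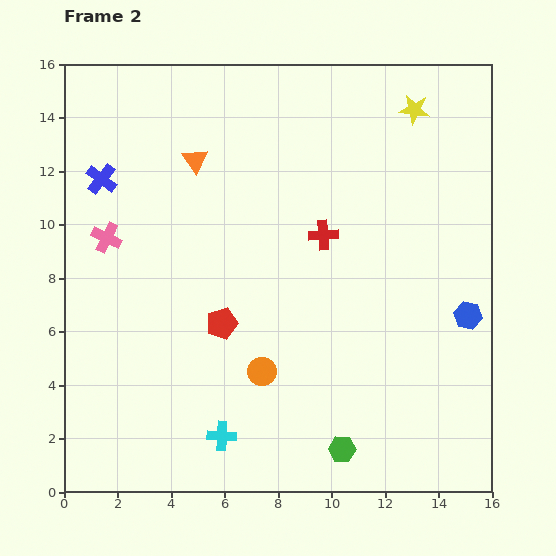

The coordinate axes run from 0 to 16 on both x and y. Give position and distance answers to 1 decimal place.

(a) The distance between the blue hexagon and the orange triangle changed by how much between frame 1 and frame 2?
-0.4

Distance in frame 1: 12.1. Distance in frame 2: 11.7.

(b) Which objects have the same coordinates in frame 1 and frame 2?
the yellow star, the blue cross, the pink cross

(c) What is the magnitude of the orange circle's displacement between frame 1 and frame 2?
1.8

The orange circle moved from (5.8, 3.6) to (7.4, 4.5), a distance of √(1.6² + 0.9²) ≈ 1.8.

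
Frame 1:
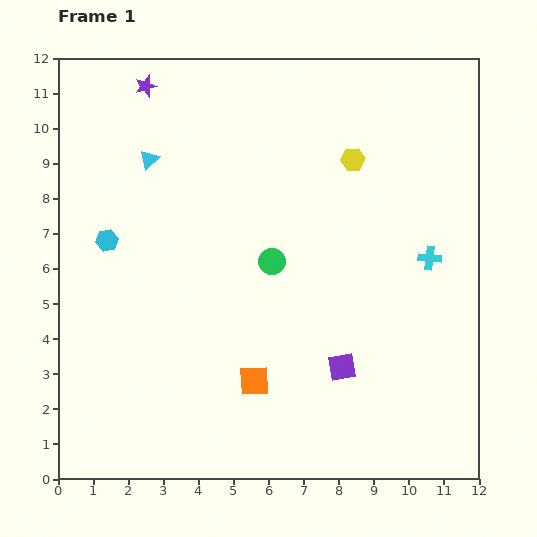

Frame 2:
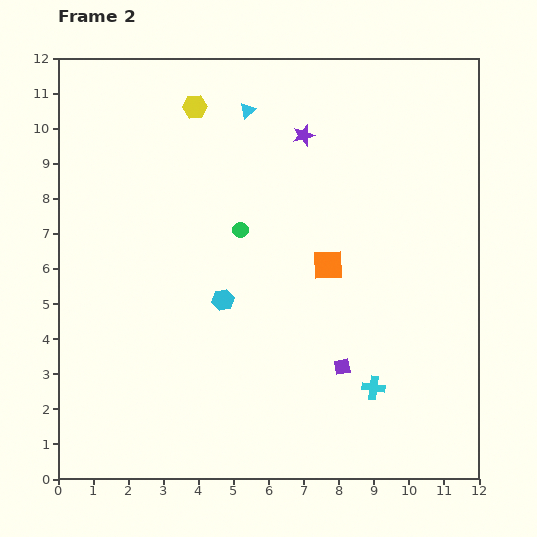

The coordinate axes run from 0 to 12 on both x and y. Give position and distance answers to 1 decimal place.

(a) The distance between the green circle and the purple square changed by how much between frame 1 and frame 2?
+1.3

Distance in frame 1: 3.6. Distance in frame 2: 4.9.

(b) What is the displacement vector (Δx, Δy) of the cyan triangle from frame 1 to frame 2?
(2.8, 1.4)

The cyan triangle was at (2.6, 9.1) in frame 1 and (5.4, 10.5) in frame 2.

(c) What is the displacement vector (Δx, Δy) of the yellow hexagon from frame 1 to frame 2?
(-4.5, 1.5)

The yellow hexagon was at (8.4, 9.1) in frame 1 and (3.9, 10.6) in frame 2.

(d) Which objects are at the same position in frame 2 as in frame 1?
the purple square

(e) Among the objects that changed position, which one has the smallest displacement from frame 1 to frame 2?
the green circle

(moved 1.3)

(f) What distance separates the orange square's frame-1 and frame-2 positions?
3.9

The orange square moved from (5.6, 2.8) to (7.7, 6.1), a distance of √(2.1² + 3.3²) ≈ 3.9.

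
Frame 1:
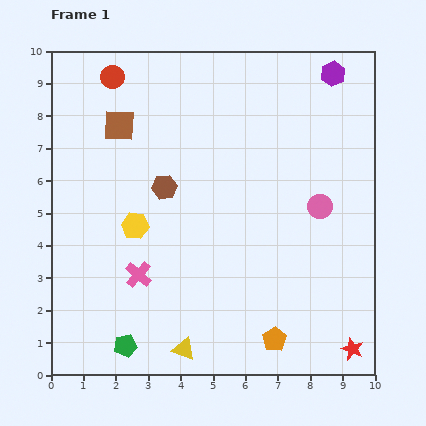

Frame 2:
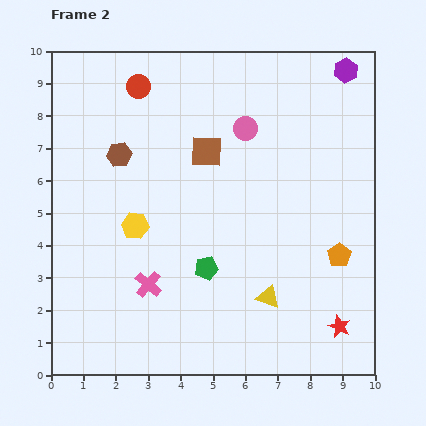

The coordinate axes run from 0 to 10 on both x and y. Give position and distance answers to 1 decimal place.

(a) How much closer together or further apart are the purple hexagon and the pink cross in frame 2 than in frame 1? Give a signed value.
+0.4

Distance in frame 1: 8.6. Distance in frame 2: 9.0.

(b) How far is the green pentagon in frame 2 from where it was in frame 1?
3.5

The green pentagon moved from (2.3, 0.9) to (4.8, 3.3), a distance of √(2.5² + 2.4²) ≈ 3.5.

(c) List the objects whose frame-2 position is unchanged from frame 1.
the yellow hexagon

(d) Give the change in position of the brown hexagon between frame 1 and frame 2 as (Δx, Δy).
(-1.4, 1.0)

The brown hexagon was at (3.5, 5.8) in frame 1 and (2.1, 6.8) in frame 2.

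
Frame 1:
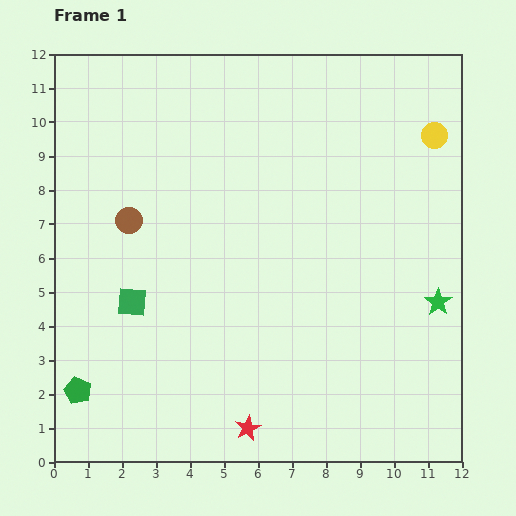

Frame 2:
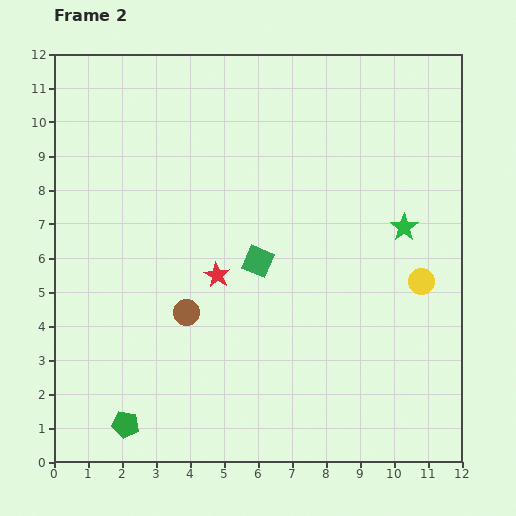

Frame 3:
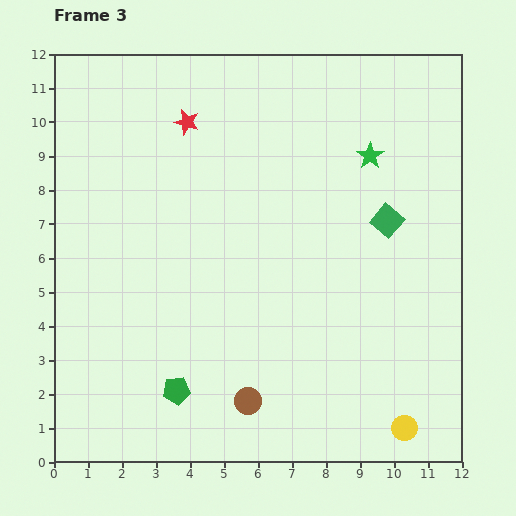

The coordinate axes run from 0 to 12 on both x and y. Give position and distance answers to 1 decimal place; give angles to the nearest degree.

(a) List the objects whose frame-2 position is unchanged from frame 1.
none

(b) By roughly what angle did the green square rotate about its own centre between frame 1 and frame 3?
36° clockwise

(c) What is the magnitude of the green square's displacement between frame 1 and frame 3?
7.9

The green square moved from (2.3, 4.7) to (9.8, 7.1), a distance of √(7.5² + 2.4²) ≈ 7.9.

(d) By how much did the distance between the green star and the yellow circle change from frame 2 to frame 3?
+6.4

Distance in frame 2: 1.7. Distance in frame 3: 8.1.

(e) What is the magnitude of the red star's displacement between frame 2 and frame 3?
4.6

The red star moved from (4.8, 5.5) to (3.9, 10.0), a distance of √(0.9² + 4.5²) ≈ 4.6.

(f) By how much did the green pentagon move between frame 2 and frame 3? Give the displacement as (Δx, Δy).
(1.5, 1.0)

The green pentagon was at (2.1, 1.1) in frame 2 and (3.6, 2.1) in frame 3.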